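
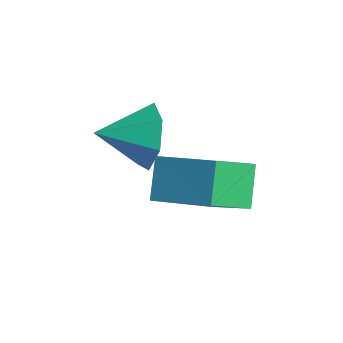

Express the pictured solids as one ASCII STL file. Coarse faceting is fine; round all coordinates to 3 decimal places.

solid 
facet normal 0.077 0.961 -0.265
outer loop
vertex -1.285 -2.646 -1.963
vertex -1.685 -2.818 -2.704
vertex -2.028 -2.583 -1.951
endloop
endfacet
facet normal -0.011 -0.313 0.950
outer loop
vertex -1.285 -2.646 -1.963
vertex -2.028 -2.583 -1.951
vertex -1.775 -3.942 -2.396
endloop
endfacet
facet normal 0.076 0.961 -0.265
outer loop
vertex -2.028 -2.583 -1.951
vertex -1.685 -2.818 -2.704
vertex -2.514 -2.698 -2.506
endloop
endfacet
facet normal -0.671 -0.341 0.658
outer loop
vertex -2.028 -2.583 -1.951
vertex -2.514 -2.698 -2.506
vertex -1.775 -3.942 -2.396
endloop
endfacet
facet normal 0.076 0.962 -0.263
outer loop
vertex -2.514 -2.698 -2.506
vertex -1.685 -2.818 -2.704
vertex -2.375 -2.902 -3.211
endloop
endfacet
facet normal -0.859 -0.512 -0.021
outer loop
vertex -2.514 -2.698 -2.506
vertex -2.375 -2.902 -3.211
vertex -1.775 -3.942 -2.396
endloop
endfacet
facet normal 0.077 0.962 -0.264
outer loop
vertex -2.375 -2.902 -3.211
vertex -1.685 -2.818 -2.704
vertex -1.718 -3.043 -3.534
endloop
endfacet
facet normal -0.431 -0.697 -0.573
outer loop
vertex -2.375 -2.902 -3.211
vertex -1.718 -3.043 -3.534
vertex -1.775 -3.942 -2.396
endloop
endfacet
facet normal 0.076 0.962 -0.264
outer loop
vertex -1.718 -3.043 -3.534
vertex -1.685 -2.818 -2.704
vertex -1.036 -3.014 -3.232
endloop
endfacet
facet normal 0.291 -0.758 -0.584
outer loop
vertex -1.718 -3.043 -3.534
vertex -1.036 -3.014 -3.232
vertex -1.775 -3.942 -2.396
endloop
endfacet
facet normal 0.075 0.961 -0.264
outer loop
vertex -1.036 -3.014 -3.232
vertex -1.685 -2.818 -2.704
vertex -0.843 -2.837 -2.533
endloop
endfacet
facet normal 0.761 -0.647 -0.046
outer loop
vertex -1.036 -3.014 -3.232
vertex -0.843 -2.837 -2.533
vertex -1.775 -3.942 -2.396
endloop
endfacet
facet normal 0.075 0.962 -0.264
outer loop
vertex -0.843 -2.837 -2.533
vertex -1.685 -2.818 -2.704
vertex -1.285 -2.646 -1.963
endloop
endfacet
facet normal 0.627 -0.450 0.637
outer loop
vertex -0.843 -2.837 -2.533
vertex -1.285 -2.646 -1.963
vertex -1.775 -3.942 -2.396
endloop
endfacet
facet normal -0.540 0.277 0.794
outer loop
vertex -0.973 -2.893 -2.779
vertex 0.268 -2.045 -2.231
vertex -1.371 -1.916 -3.391
endloop
endfacet
facet normal -0.776 -0.530 -0.342
outer loop
vertex -0.788 -2.215 -4.249
vertex -0.973 -2.893 -2.779
vertex -1.371 -1.916 -3.391
endloop
endfacet
facet normal -0.541 0.277 0.795
outer loop
vertex -1.371 -1.916 -3.391
vertex 0.268 -2.045 -2.231
vertex -0.131 -1.067 -2.843
endloop
endfacet
facet normal -0.327 0.801 -0.501
outer loop
vertex -0.131 -1.067 -2.843
vertex -0.788 -2.215 -4.249
vertex -1.371 -1.916 -3.391
endloop
endfacet
facet normal 0.326 -0.801 0.501
outer loop
vertex -0.973 -2.893 -2.779
vertex 0.851 -2.344 -3.089
vertex 0.268 -2.045 -2.231
endloop
endfacet
facet normal -0.775 -0.531 -0.342
outer loop
vertex -0.389 -3.193 -3.637
vertex -0.973 -2.893 -2.779
vertex -0.788 -2.215 -4.249
endloop
endfacet
facet normal 0.326 -0.801 0.502
outer loop
vertex -0.389 -3.193 -3.637
vertex 0.851 -2.344 -3.089
vertex -0.973 -2.893 -2.779
endloop
endfacet
facet normal 0.776 0.531 0.342
outer loop
vertex 0.268 -2.045 -2.231
vertex 0.851 -2.344 -3.089
vertex -0.131 -1.067 -2.843
endloop
endfacet
facet normal -0.326 0.801 -0.502
outer loop
vertex 0.453 -1.367 -3.701
vertex -0.788 -2.215 -4.249
vertex -0.131 -1.067 -2.843
endloop
endfacet
facet normal 0.776 0.530 0.342
outer loop
vertex -0.131 -1.067 -2.843
vertex 0.851 -2.344 -3.089
vertex 0.453 -1.367 -3.701
endloop
endfacet
facet normal 0.540 -0.277 -0.795
outer loop
vertex 0.453 -1.367 -3.701
vertex -0.389 -3.193 -3.637
vertex -0.788 -2.215 -4.249
endloop
endfacet
facet normal 0.541 -0.277 -0.794
outer loop
vertex 0.851 -2.344 -3.089
vertex -0.389 -3.193 -3.637
vertex 0.453 -1.367 -3.701
endloop
endfacet

endsolid


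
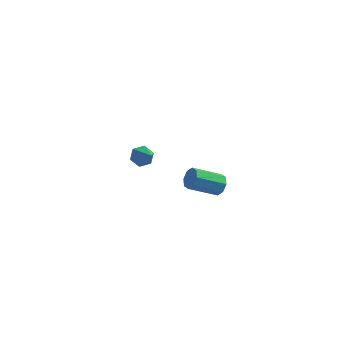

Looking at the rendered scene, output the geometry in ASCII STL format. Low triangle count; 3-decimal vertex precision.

solid 
facet normal 0.835 0.215 -0.506
outer loop
vertex 3.163 -1.726 -0.159
vertex 2.886 -1.445 -0.497
vertex 3.131 -1.345 -0.05
endloop
endfacet
facet normal 0.544 -0.188 0.818
outer loop
vertex 3.163 -1.726 -0.159
vertex 3.131 -1.345 -0.05
vertex 1.952 -2.037 0.575
endloop
endfacet
facet normal 0.544 -0.190 0.817
outer loop
vertex 1.952 -2.037 0.575
vertex 3.131 -1.345 -0.05
vertex 1.92 -1.655 0.685
endloop
endfacet
facet normal -0.835 -0.216 0.507
outer loop
vertex 1.952 -2.037 0.575
vertex 1.92 -1.655 0.685
vertex 1.674 -1.755 0.237
endloop
endfacet
facet normal 0.836 0.213 -0.506
outer loop
vertex 3.131 -1.345 -0.05
vertex 2.886 -1.445 -0.497
vertex 2.956 -1.022 -0.203
endloop
endfacet
facet normal 0.329 0.544 0.772
outer loop
vertex 3.131 -1.345 -0.05
vertex 2.956 -1.022 -0.203
vertex 1.92 -1.655 0.685
endloop
endfacet
facet normal 0.329 0.544 0.772
outer loop
vertex 1.92 -1.655 0.685
vertex 2.956 -1.022 -0.203
vertex 1.745 -1.332 0.532
endloop
endfacet
facet normal -0.836 -0.213 0.506
outer loop
vertex 1.92 -1.655 0.685
vertex 1.745 -1.332 0.532
vertex 1.674 -1.755 0.237
endloop
endfacet
facet normal 0.834 0.215 -0.508
outer loop
vertex 2.956 -1.022 -0.203
vertex 2.886 -1.445 -0.497
vertex 2.739 -0.947 -0.528
endloop
endfacet
facet normal -0.079 0.958 0.274
outer loop
vertex 2.956 -1.022 -0.203
vertex 2.739 -0.947 -0.528
vertex 1.745 -1.332 0.532
endloop
endfacet
facet normal -0.080 0.959 0.274
outer loop
vertex 1.745 -1.332 0.532
vertex 2.739 -0.947 -0.528
vertex 1.528 -1.257 0.206
endloop
endfacet
facet normal -0.835 -0.213 0.507
outer loop
vertex 1.745 -1.332 0.532
vertex 1.528 -1.257 0.206
vertex 1.674 -1.755 0.237
endloop
endfacet
facet normal 0.835 0.215 -0.507
outer loop
vertex 2.739 -0.947 -0.528
vertex 2.886 -1.445 -0.497
vertex 2.608 -1.163 -0.835
endloop
endfacet
facet normal -0.440 0.812 -0.383
outer loop
vertex 2.739 -0.947 -0.528
vertex 2.608 -1.163 -0.835
vertex 1.528 -1.257 0.206
endloop
endfacet
facet normal -0.441 0.811 -0.385
outer loop
vertex 1.528 -1.257 0.206
vertex 2.608 -1.163 -0.835
vertex 1.397 -1.474 -0.101
endloop
endfacet
facet normal -0.835 -0.213 0.507
outer loop
vertex 1.528 -1.257 0.206
vertex 1.397 -1.474 -0.101
vertex 1.674 -1.755 0.237
endloop
endfacet
facet normal 0.835 0.216 -0.507
outer loop
vertex 2.608 -1.163 -0.835
vertex 2.886 -1.445 -0.497
vertex 2.64 -1.545 -0.945
endloop
endfacet
facet normal -0.544 0.190 -0.817
outer loop
vertex 2.608 -1.163 -0.835
vertex 2.64 -1.545 -0.945
vertex 1.397 -1.474 -0.101
endloop
endfacet
facet normal -0.544 0.188 -0.817
outer loop
vertex 1.397 -1.474 -0.101
vertex 2.64 -1.545 -0.945
vertex 1.429 -1.855 -0.21
endloop
endfacet
facet normal -0.835 -0.215 0.506
outer loop
vertex 1.397 -1.474 -0.101
vertex 1.429 -1.855 -0.21
vertex 1.674 -1.755 0.237
endloop
endfacet
facet normal 0.836 0.213 -0.506
outer loop
vertex 2.64 -1.545 -0.945
vertex 2.886 -1.445 -0.497
vertex 2.815 -1.868 -0.792
endloop
endfacet
facet normal -0.329 -0.544 -0.772
outer loop
vertex 2.64 -1.545 -0.945
vertex 2.815 -1.868 -0.792
vertex 1.429 -1.855 -0.21
endloop
endfacet
facet normal -0.329 -0.544 -0.772
outer loop
vertex 1.429 -1.855 -0.21
vertex 2.815 -1.868 -0.792
vertex 1.604 -2.178 -0.057
endloop
endfacet
facet normal -0.836 -0.213 0.506
outer loop
vertex 1.429 -1.855 -0.21
vertex 1.604 -2.178 -0.057
vertex 1.674 -1.755 0.237
endloop
endfacet
facet normal 0.835 0.213 -0.507
outer loop
vertex 2.815 -1.868 -0.792
vertex 2.886 -1.445 -0.497
vertex 3.032 -1.943 -0.466
endloop
endfacet
facet normal 0.079 -0.959 -0.273
outer loop
vertex 2.815 -1.868 -0.792
vertex 3.032 -1.943 -0.466
vertex 1.604 -2.178 -0.057
endloop
endfacet
facet normal 0.079 -0.958 -0.274
outer loop
vertex 1.604 -2.178 -0.057
vertex 3.032 -1.943 -0.466
vertex 1.821 -2.253 0.268
endloop
endfacet
facet normal -0.834 -0.215 0.508
outer loop
vertex 1.604 -2.178 -0.057
vertex 1.821 -2.253 0.268
vertex 1.674 -1.755 0.237
endloop
endfacet
facet normal 0.835 0.213 -0.507
outer loop
vertex 3.032 -1.943 -0.466
vertex 2.886 -1.445 -0.497
vertex 3.163 -1.726 -0.159
endloop
endfacet
facet normal 0.441 -0.811 0.385
outer loop
vertex 3.032 -1.943 -0.466
vertex 3.163 -1.726 -0.159
vertex 1.821 -2.253 0.268
endloop
endfacet
facet normal 0.441 -0.812 0.383
outer loop
vertex 1.821 -2.253 0.268
vertex 3.163 -1.726 -0.159
vertex 1.952 -2.037 0.575
endloop
endfacet
facet normal -0.835 -0.215 0.507
outer loop
vertex 1.821 -2.253 0.268
vertex 1.952 -2.037 0.575
vertex 1.674 -1.755 0.237
endloop
endfacet
facet normal -0.253 0.674 -0.694
outer loop
vertex -0.145 4.78 -4.561
vertex -0.664 4.548 -4.597
vertex -0.566 4.968 -4.225
endloop
endfacet
facet normal 0.668 0.481 0.568
outer loop
vertex -0.145 4.78 -4.561
vertex -0.566 4.968 -4.225
vertex -0.156 3.192 -3.203
endloop
endfacet
facet normal -0.254 0.674 -0.694
outer loop
vertex -0.566 4.968 -4.225
vertex -0.664 4.548 -4.597
vertex -1.085 4.735 -4.261
endloop
endfacet
facet normal -0.256 0.437 0.862
outer loop
vertex -0.566 4.968 -4.225
vertex -1.085 4.735 -4.261
vertex -0.156 3.192 -3.203
endloop
endfacet
facet normal -0.253 0.675 -0.693
outer loop
vertex -1.085 4.735 -4.261
vertex -0.664 4.548 -4.597
vertex -1.184 4.315 -4.634
endloop
endfacet
facet normal -0.864 -0.205 0.460
outer loop
vertex -1.085 4.735 -4.261
vertex -1.184 4.315 -4.634
vertex -0.156 3.192 -3.203
endloop
endfacet
facet normal -0.253 0.674 -0.694
outer loop
vertex -1.184 4.315 -4.634
vertex -0.664 4.548 -4.597
vertex -0.763 4.127 -4.97
endloop
endfacet
facet normal -0.547 -0.803 -0.237
outer loop
vertex -1.184 4.315 -4.634
vertex -0.763 4.127 -4.97
vertex -0.156 3.192 -3.203
endloop
endfacet
facet normal -0.253 0.674 -0.694
outer loop
vertex -0.763 4.127 -4.97
vertex -0.664 4.548 -4.597
vertex -0.244 4.36 -4.933
endloop
endfacet
facet normal 0.378 -0.758 -0.531
outer loop
vertex -0.763 4.127 -4.97
vertex -0.244 4.36 -4.933
vertex -0.156 3.192 -3.203
endloop
endfacet
facet normal -0.253 0.674 -0.694
outer loop
vertex -0.244 4.36 -4.933
vertex -0.664 4.548 -4.597
vertex -0.145 4.78 -4.561
endloop
endfacet
facet normal 0.985 -0.117 -0.129
outer loop
vertex -0.244 4.36 -4.933
vertex -0.145 4.78 -4.561
vertex -0.156 3.192 -3.203
endloop
endfacet

endsolid


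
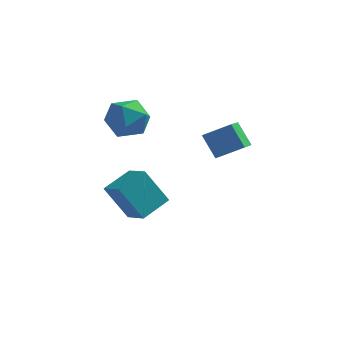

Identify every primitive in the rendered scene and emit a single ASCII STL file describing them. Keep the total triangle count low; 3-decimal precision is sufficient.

solid 
facet normal -0.850 -0.150 -0.506
outer loop
vertex -0.084 2.624 2.495
vertex -0.018 3.593 2.096
vertex 0.55 2.195 1.557
endloop
endfacet
facet normal -0.063 -0.923 0.380
outer loop
vertex 1.638 2.387 2.204
vertex -0.084 2.624 2.495
vertex 0.55 2.195 1.557
endloop
endfacet
facet normal -0.850 -0.150 -0.506
outer loop
vertex 0.55 2.195 1.557
vertex -0.018 3.593 2.096
vertex 0.616 3.164 1.158
endloop
endfacet
facet normal 0.523 -0.355 -0.775
outer loop
vertex 0.616 3.164 1.158
vertex 1.638 2.387 2.204
vertex 0.55 2.195 1.557
endloop
endfacet
facet normal -0.523 0.355 0.775
outer loop
vertex -0.084 2.624 2.495
vertex 1.07 3.785 2.743
vertex -0.018 3.593 2.096
endloop
endfacet
facet normal -0.063 -0.923 0.380
outer loop
vertex 1.004 2.816 3.142
vertex -0.084 2.624 2.495
vertex 1.638 2.387 2.204
endloop
endfacet
facet normal -0.523 0.355 0.775
outer loop
vertex 1.004 2.816 3.142
vertex 1.07 3.785 2.743
vertex -0.084 2.624 2.495
endloop
endfacet
facet normal 0.063 0.923 -0.380
outer loop
vertex -0.018 3.593 2.096
vertex 1.07 3.785 2.743
vertex 0.616 3.164 1.158
endloop
endfacet
facet normal 0.523 -0.355 -0.775
outer loop
vertex 1.704 3.356 1.805
vertex 1.638 2.387 2.204
vertex 0.616 3.164 1.158
endloop
endfacet
facet normal 0.063 0.923 -0.380
outer loop
vertex 0.616 3.164 1.158
vertex 1.07 3.785 2.743
vertex 1.704 3.356 1.805
endloop
endfacet
facet normal 0.850 0.150 0.506
outer loop
vertex 1.704 3.356 1.805
vertex 1.004 2.816 3.142
vertex 1.638 2.387 2.204
endloop
endfacet
facet normal 0.850 0.150 0.506
outer loop
vertex 1.07 3.785 2.743
vertex 1.004 2.816 3.142
vertex 1.704 3.356 1.805
endloop
endfacet
facet normal -0.756 0.654 0.024
outer loop
vertex -3.536 4.577 2.423
vertex -4.172 3.857 2.021
vertex -4.067 3.94 3.053
endloop
endfacet
facet normal -0.289 0.784 0.549
outer loop
vertex -3.536 4.577 2.423
vertex -4.067 3.94 3.053
vertex -3.071 4.164 3.258
endloop
endfacet
facet normal 0.349 0.903 0.252
outer loop
vertex -3.536 4.577 2.423
vertex -3.071 4.164 3.258
vertex -2.561 4.22 2.353
endloop
endfacet
facet normal 0.277 0.846 -0.456
outer loop
vertex -3.536 4.577 2.423
vertex -2.561 4.22 2.353
vertex -3.241 4.03 1.588
endloop
endfacet
facet normal -0.406 0.692 -0.597
outer loop
vertex -3.536 4.577 2.423
vertex -3.241 4.03 1.588
vertex -4.172 3.857 2.021
endloop
endfacet
facet normal -0.240 0.197 0.951
outer loop
vertex -3.071 4.164 3.258
vertex -4.067 3.94 3.053
vertex -3.419 3.19 3.372
endloop
endfacet
facet normal -0.995 -0.015 0.102
outer loop
vertex -4.067 3.94 3.053
vertex -4.172 3.857 2.021
vertex -4.099 3.0 2.607
endloop
endfacet
facet normal -0.428 0.047 -0.902
outer loop
vertex -4.172 3.857 2.021
vertex -3.241 4.03 1.588
vertex -3.589 3.056 1.702
endloop
endfacet
facet normal 0.676 0.297 -0.675
outer loop
vertex -3.241 4.03 1.588
vertex -2.561 4.22 2.353
vertex -2.593 3.28 1.907
endloop
endfacet
facet normal 0.792 0.389 0.470
outer loop
vertex -2.561 4.22 2.353
vertex -3.071 4.164 3.258
vertex -2.488 3.363 2.939
endloop
endfacet
facet normal -0.277 -0.846 0.456
outer loop
vertex -3.124 2.643 2.537
vertex -3.419 3.19 3.372
vertex -4.099 3.0 2.607
endloop
endfacet
facet normal -0.349 -0.903 -0.252
outer loop
vertex -3.124 2.643 2.537
vertex -4.099 3.0 2.607
vertex -3.589 3.056 1.702
endloop
endfacet
facet normal 0.289 -0.784 -0.549
outer loop
vertex -3.124 2.643 2.537
vertex -3.589 3.056 1.702
vertex -2.593 3.28 1.907
endloop
endfacet
facet normal 0.756 -0.654 -0.024
outer loop
vertex -3.124 2.643 2.537
vertex -2.593 3.28 1.907
vertex -2.488 3.363 2.939
endloop
endfacet
facet normal 0.406 -0.692 0.597
outer loop
vertex -3.124 2.643 2.537
vertex -2.488 3.363 2.939
vertex -3.419 3.19 3.372
endloop
endfacet
facet normal -0.676 -0.297 0.675
outer loop
vertex -4.099 3.0 2.607
vertex -3.419 3.19 3.372
vertex -4.067 3.94 3.053
endloop
endfacet
facet normal -0.792 -0.389 -0.470
outer loop
vertex -3.589 3.056 1.702
vertex -4.099 3.0 2.607
vertex -4.172 3.857 2.021
endloop
endfacet
facet normal 0.240 -0.197 -0.951
outer loop
vertex -2.593 3.28 1.907
vertex -3.589 3.056 1.702
vertex -3.241 4.03 1.588
endloop
endfacet
facet normal 0.995 0.015 -0.102
outer loop
vertex -2.488 3.363 2.939
vertex -2.593 3.28 1.907
vertex -2.561 4.22 2.353
endloop
endfacet
facet normal 0.428 -0.047 0.902
outer loop
vertex -3.419 3.19 3.372
vertex -2.488 3.363 2.939
vertex -3.071 4.164 3.258
endloop
endfacet
facet normal -0.543 -0.005 0.840
outer loop
vertex -2.712 3.9 -0.644
vertex -3.585 4.717 -1.203
vertex -3.468 2.753 -1.14
endloop
endfacet
facet normal 0.661 -0.619 0.423
outer loop
vertex -2.475 2.763 -2.677
vertex -2.712 3.9 -0.644
vertex -3.468 2.753 -1.14
endloop
endfacet
facet normal -0.543 -0.005 0.840
outer loop
vertex -3.468 2.753 -1.14
vertex -3.585 4.717 -1.203
vertex -4.341 3.57 -1.699
endloop
endfacet
facet normal -0.518 -0.785 -0.340
outer loop
vertex -4.341 3.57 -1.699
vertex -2.475 2.763 -2.677
vertex -3.468 2.753 -1.14
endloop
endfacet
facet normal 0.518 0.785 0.340
outer loop
vertex -2.712 3.9 -0.644
vertex -2.592 4.727 -2.74
vertex -3.585 4.717 -1.203
endloop
endfacet
facet normal 0.661 -0.619 0.423
outer loop
vertex -1.719 3.91 -2.181
vertex -2.712 3.9 -0.644
vertex -2.475 2.763 -2.677
endloop
endfacet
facet normal 0.518 0.785 0.340
outer loop
vertex -1.719 3.91 -2.181
vertex -2.592 4.727 -2.74
vertex -2.712 3.9 -0.644
endloop
endfacet
facet normal -0.661 0.619 -0.423
outer loop
vertex -3.585 4.717 -1.203
vertex -2.592 4.727 -2.74
vertex -4.341 3.57 -1.699
endloop
endfacet
facet normal -0.518 -0.785 -0.340
outer loop
vertex -3.348 3.58 -3.236
vertex -2.475 2.763 -2.677
vertex -4.341 3.57 -1.699
endloop
endfacet
facet normal -0.661 0.619 -0.423
outer loop
vertex -4.341 3.57 -1.699
vertex -2.592 4.727 -2.74
vertex -3.348 3.58 -3.236
endloop
endfacet
facet normal 0.543 0.005 -0.840
outer loop
vertex -3.348 3.58 -3.236
vertex -1.719 3.91 -2.181
vertex -2.475 2.763 -2.677
endloop
endfacet
facet normal 0.543 0.005 -0.840
outer loop
vertex -2.592 4.727 -2.74
vertex -1.719 3.91 -2.181
vertex -3.348 3.58 -3.236
endloop
endfacet

endsolid


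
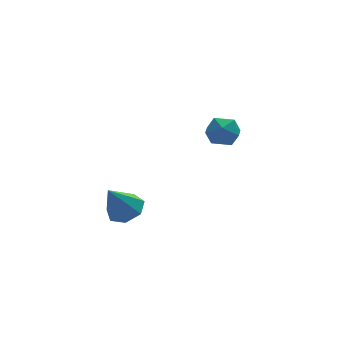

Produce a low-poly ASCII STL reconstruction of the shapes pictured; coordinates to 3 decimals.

solid 
facet normal 0.470 0.186 -0.863
outer loop
vertex -2.369 -2.999 -4.17
vertex -2.954 -3.64 -4.627
vertex -3.087 -2.678 -4.492
endloop
endfacet
facet normal 0.038 0.749 0.662
outer loop
vertex -2.369 -2.999 -4.17
vertex -3.087 -2.678 -4.492
vertex -3.866 -4.0 -2.953
endloop
endfacet
facet normal 0.470 0.186 -0.863
outer loop
vertex -3.087 -2.678 -4.492
vertex -2.954 -3.64 -4.627
vertex -3.705 -3.081 -4.916
endloop
endfacet
facet normal -0.651 0.707 0.277
outer loop
vertex -3.087 -2.678 -4.492
vertex -3.705 -3.081 -4.916
vertex -3.866 -4.0 -2.953
endloop
endfacet
facet normal 0.470 0.186 -0.863
outer loop
vertex -3.705 -3.081 -4.916
vertex -2.954 -3.64 -4.627
vertex -3.757 -3.905 -5.122
endloop
endfacet
facet normal -0.996 0.075 -0.047
outer loop
vertex -3.705 -3.081 -4.916
vertex -3.757 -3.905 -5.122
vertex -3.866 -4.0 -2.953
endloop
endfacet
facet normal 0.470 0.186 -0.863
outer loop
vertex -3.757 -3.905 -5.122
vertex -2.954 -3.64 -4.627
vertex -3.204 -4.529 -4.955
endloop
endfacet
facet normal -0.738 -0.672 -0.066
outer loop
vertex -3.757 -3.905 -5.122
vertex -3.204 -4.529 -4.955
vertex -3.866 -4.0 -2.953
endloop
endfacet
facet normal 0.470 0.186 -0.863
outer loop
vertex -3.204 -4.529 -4.955
vertex -2.954 -3.64 -4.627
vertex -2.462 -4.483 -4.541
endloop
endfacet
facet normal -0.070 -0.970 0.233
outer loop
vertex -3.204 -4.529 -4.955
vertex -2.462 -4.483 -4.541
vertex -3.866 -4.0 -2.953
endloop
endfacet
facet normal 0.471 0.187 -0.862
outer loop
vertex -2.462 -4.483 -4.541
vertex -2.954 -3.64 -4.627
vertex -2.091 -3.803 -4.191
endloop
endfacet
facet normal 0.503 -0.596 0.626
outer loop
vertex -2.462 -4.483 -4.541
vertex -2.091 -3.803 -4.191
vertex -3.866 -4.0 -2.953
endloop
endfacet
facet normal 0.471 0.185 -0.863
outer loop
vertex -2.091 -3.803 -4.191
vertex -2.954 -3.64 -4.627
vertex -2.369 -2.999 -4.17
endloop
endfacet
facet normal 0.551 0.169 0.817
outer loop
vertex -2.091 -3.803 -4.191
vertex -2.369 -2.999 -4.17
vertex -3.866 -4.0 -2.953
endloop
endfacet
facet normal 0.039 0.982 -0.187
outer loop
vertex 3.387 1.169 -3.643
vertex 2.593 1.316 -3.038
vertex 3.528 1.351 -2.66
endloop
endfacet
facet normal 0.689 0.689 -0.226
outer loop
vertex 3.387 1.169 -3.643
vertex 3.528 1.351 -2.66
vertex 4.08 0.646 -3.126
endloop
endfacet
facet normal 0.670 0.175 -0.721
outer loop
vertex 3.387 1.169 -3.643
vertex 4.08 0.646 -3.126
vertex 3.486 0.175 -3.792
endloop
endfacet
facet normal 0.009 0.149 -0.989
outer loop
vertex 3.387 1.169 -3.643
vertex 3.486 0.175 -3.792
vertex 2.567 0.589 -3.738
endloop
endfacet
facet normal -0.382 0.648 -0.659
outer loop
vertex 3.387 1.169 -3.643
vertex 2.567 0.589 -3.738
vertex 2.593 1.316 -3.038
endloop
endfacet
facet normal 0.831 0.384 0.403
outer loop
vertex 4.08 0.646 -3.126
vertex 3.528 1.351 -2.66
vertex 3.713 0.471 -2.202
endloop
endfacet
facet normal -0.220 0.858 0.465
outer loop
vertex 3.528 1.351 -2.66
vertex 2.593 1.316 -3.038
vertex 2.794 0.885 -2.148
endloop
endfacet
facet normal -0.900 0.318 -0.297
outer loop
vertex 2.593 1.316 -3.038
vertex 2.567 0.589 -3.738
vertex 2.2 0.414 -2.814
endloop
endfacet
facet normal -0.269 -0.489 -0.830
outer loop
vertex 2.567 0.589 -3.738
vertex 3.486 0.175 -3.792
vertex 2.752 -0.291 -3.28
endloop
endfacet
facet normal 0.801 -0.448 -0.398
outer loop
vertex 3.486 0.175 -3.792
vertex 4.08 0.646 -3.126
vertex 3.687 -0.256 -2.902
endloop
endfacet
facet normal -0.009 -0.149 0.989
outer loop
vertex 2.893 -0.109 -2.297
vertex 3.713 0.471 -2.202
vertex 2.794 0.885 -2.148
endloop
endfacet
facet normal -0.670 -0.175 0.721
outer loop
vertex 2.893 -0.109 -2.297
vertex 2.794 0.885 -2.148
vertex 2.2 0.414 -2.814
endloop
endfacet
facet normal -0.689 -0.689 0.226
outer loop
vertex 2.893 -0.109 -2.297
vertex 2.2 0.414 -2.814
vertex 2.752 -0.291 -3.28
endloop
endfacet
facet normal -0.039 -0.982 0.187
outer loop
vertex 2.893 -0.109 -2.297
vertex 2.752 -0.291 -3.28
vertex 3.687 -0.256 -2.902
endloop
endfacet
facet normal 0.382 -0.648 0.659
outer loop
vertex 2.893 -0.109 -2.297
vertex 3.687 -0.256 -2.902
vertex 3.713 0.471 -2.202
endloop
endfacet
facet normal 0.269 0.489 0.830
outer loop
vertex 2.794 0.885 -2.148
vertex 3.713 0.471 -2.202
vertex 3.528 1.351 -2.66
endloop
endfacet
facet normal -0.801 0.448 0.398
outer loop
vertex 2.2 0.414 -2.814
vertex 2.794 0.885 -2.148
vertex 2.593 1.316 -3.038
endloop
endfacet
facet normal -0.831 -0.384 -0.403
outer loop
vertex 2.752 -0.291 -3.28
vertex 2.2 0.414 -2.814
vertex 2.567 0.589 -3.738
endloop
endfacet
facet normal 0.220 -0.858 -0.465
outer loop
vertex 3.687 -0.256 -2.902
vertex 2.752 -0.291 -3.28
vertex 3.486 0.175 -3.792
endloop
endfacet
facet normal 0.900 -0.318 0.297
outer loop
vertex 3.713 0.471 -2.202
vertex 3.687 -0.256 -2.902
vertex 4.08 0.646 -3.126
endloop
endfacet

endsolid


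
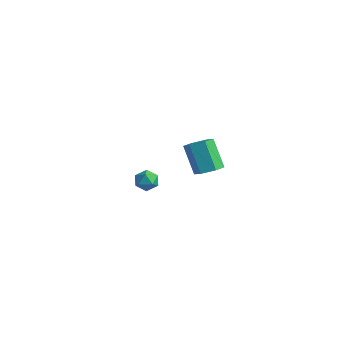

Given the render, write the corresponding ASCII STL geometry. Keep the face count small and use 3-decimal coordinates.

solid 
facet normal -0.714 0.654 0.251
outer loop
vertex -3.916 -0.442 -2.982
vertex -4.354 -0.909 -3.012
vertex -4.05 -0.789 -2.46
endloop
endfacet
facet normal -0.088 0.840 0.536
outer loop
vertex -3.916 -0.442 -2.982
vertex -4.05 -0.789 -2.46
vertex -3.442 -0.638 -2.597
endloop
endfacet
facet normal 0.380 0.925 0.004
outer loop
vertex -3.916 -0.442 -2.982
vertex -3.442 -0.638 -2.597
vertex -3.37 -0.665 -3.234
endloop
endfacet
facet normal 0.042 0.792 -0.610
outer loop
vertex -3.916 -0.442 -2.982
vertex -3.37 -0.665 -3.234
vertex -3.933 -0.833 -3.491
endloop
endfacet
facet normal -0.634 0.624 -0.458
outer loop
vertex -3.916 -0.442 -2.982
vertex -3.933 -0.833 -3.491
vertex -4.354 -0.909 -3.012
endloop
endfacet
facet normal 0.138 0.299 0.944
outer loop
vertex -3.442 -0.638 -2.597
vertex -4.05 -0.789 -2.46
vertex -3.587 -1.227 -2.389
endloop
endfacet
facet normal -0.876 -0.004 0.483
outer loop
vertex -4.05 -0.789 -2.46
vertex -4.354 -0.909 -3.012
vertex -4.15 -1.395 -2.646
endloop
endfacet
facet normal -0.746 -0.051 -0.664
outer loop
vertex -4.354 -0.909 -3.012
vertex -3.933 -0.833 -3.491
vertex -4.078 -1.422 -3.283
endloop
endfacet
facet normal 0.349 0.222 -0.910
outer loop
vertex -3.933 -0.833 -3.491
vertex -3.37 -0.665 -3.234
vertex -3.47 -1.271 -3.42
endloop
endfacet
facet normal 0.895 0.438 0.083
outer loop
vertex -3.37 -0.665 -3.234
vertex -3.442 -0.638 -2.597
vertex -3.166 -1.151 -2.868
endloop
endfacet
facet normal -0.042 -0.792 0.610
outer loop
vertex -3.604 -1.618 -2.898
vertex -3.587 -1.227 -2.389
vertex -4.15 -1.395 -2.646
endloop
endfacet
facet normal -0.380 -0.925 -0.004
outer loop
vertex -3.604 -1.618 -2.898
vertex -4.15 -1.395 -2.646
vertex -4.078 -1.422 -3.283
endloop
endfacet
facet normal 0.088 -0.840 -0.536
outer loop
vertex -3.604 -1.618 -2.898
vertex -4.078 -1.422 -3.283
vertex -3.47 -1.271 -3.42
endloop
endfacet
facet normal 0.714 -0.654 -0.251
outer loop
vertex -3.604 -1.618 -2.898
vertex -3.47 -1.271 -3.42
vertex -3.166 -1.151 -2.868
endloop
endfacet
facet normal 0.634 -0.624 0.458
outer loop
vertex -3.604 -1.618 -2.898
vertex -3.166 -1.151 -2.868
vertex -3.587 -1.227 -2.389
endloop
endfacet
facet normal -0.349 -0.222 0.910
outer loop
vertex -4.15 -1.395 -2.646
vertex -3.587 -1.227 -2.389
vertex -4.05 -0.789 -2.46
endloop
endfacet
facet normal -0.895 -0.438 -0.083
outer loop
vertex -4.078 -1.422 -3.283
vertex -4.15 -1.395 -2.646
vertex -4.354 -0.909 -3.012
endloop
endfacet
facet normal -0.138 -0.299 -0.944
outer loop
vertex -3.47 -1.271 -3.42
vertex -4.078 -1.422 -3.283
vertex -3.933 -0.833 -3.491
endloop
endfacet
facet normal 0.876 0.004 -0.483
outer loop
vertex -3.166 -1.151 -2.868
vertex -3.47 -1.271 -3.42
vertex -3.37 -0.665 -3.234
endloop
endfacet
facet normal 0.746 0.051 0.664
outer loop
vertex -3.587 -1.227 -2.389
vertex -3.166 -1.151 -2.868
vertex -3.442 -0.638 -2.597
endloop
endfacet
facet normal 0.504 -0.032 -0.863
outer loop
vertex 2.774 -1.996 1.325
vertex 2.403 -2.504 1.127
vertex 2.214 -1.886 0.994
endloop
endfacet
facet normal 0.160 0.985 0.057
outer loop
vertex 2.774 -1.996 1.325
vertex 2.214 -1.886 0.994
vertex 1.989 -1.947 2.672
endloop
endfacet
facet normal 0.159 0.986 0.057
outer loop
vertex 1.989 -1.947 2.672
vertex 2.214 -1.886 0.994
vertex 1.428 -1.837 2.341
endloop
endfacet
facet normal -0.503 0.030 0.863
outer loop
vertex 1.989 -1.947 2.672
vertex 1.428 -1.837 2.341
vertex 1.617 -2.456 2.473
endloop
endfacet
facet normal 0.503 -0.032 -0.864
outer loop
vertex 2.214 -1.886 0.994
vertex 2.403 -2.504 1.127
vertex 1.842 -2.394 0.796
endloop
endfacet
facet normal -0.655 0.638 -0.405
outer loop
vertex 2.214 -1.886 0.994
vertex 1.842 -2.394 0.796
vertex 1.428 -1.837 2.341
endloop
endfacet
facet normal -0.657 0.636 -0.405
outer loop
vertex 1.428 -1.837 2.341
vertex 1.842 -2.394 0.796
vertex 1.057 -2.346 2.143
endloop
endfacet
facet normal -0.503 0.031 0.864
outer loop
vertex 1.428 -1.837 2.341
vertex 1.057 -2.346 2.143
vertex 1.617 -2.456 2.473
endloop
endfacet
facet normal 0.503 -0.030 -0.863
outer loop
vertex 1.842 -2.394 0.796
vertex 2.403 -2.504 1.127
vertex 2.031 -3.013 0.928
endloop
endfacet
facet normal -0.815 -0.348 -0.463
outer loop
vertex 1.842 -2.394 0.796
vertex 2.031 -3.013 0.928
vertex 1.057 -2.346 2.143
endloop
endfacet
facet normal -0.815 -0.348 -0.463
outer loop
vertex 1.057 -2.346 2.143
vertex 2.031 -3.013 0.928
vertex 1.246 -2.964 2.275
endloop
endfacet
facet normal -0.503 0.031 0.864
outer loop
vertex 1.057 -2.346 2.143
vertex 1.246 -2.964 2.275
vertex 1.617 -2.456 2.473
endloop
endfacet
facet normal 0.503 -0.030 -0.863
outer loop
vertex 2.031 -3.013 0.928
vertex 2.403 -2.504 1.127
vertex 2.592 -3.123 1.259
endloop
endfacet
facet normal -0.160 -0.986 -0.057
outer loop
vertex 2.031 -3.013 0.928
vertex 2.592 -3.123 1.259
vertex 1.246 -2.964 2.275
endloop
endfacet
facet normal -0.160 -0.986 -0.057
outer loop
vertex 1.246 -2.964 2.275
vertex 2.592 -3.123 1.259
vertex 1.806 -3.074 2.606
endloop
endfacet
facet normal -0.504 0.032 0.863
outer loop
vertex 1.246 -2.964 2.275
vertex 1.806 -3.074 2.606
vertex 1.617 -2.456 2.473
endloop
endfacet
facet normal 0.503 -0.031 -0.864
outer loop
vertex 2.592 -3.123 1.259
vertex 2.403 -2.504 1.127
vertex 2.963 -2.614 1.457
endloop
endfacet
facet normal 0.656 -0.636 0.406
outer loop
vertex 2.592 -3.123 1.259
vertex 2.963 -2.614 1.457
vertex 1.806 -3.074 2.606
endloop
endfacet
facet normal 0.655 -0.638 0.405
outer loop
vertex 1.806 -3.074 2.606
vertex 2.963 -2.614 1.457
vertex 2.178 -2.566 2.804
endloop
endfacet
facet normal -0.503 0.032 0.864
outer loop
vertex 1.806 -3.074 2.606
vertex 2.178 -2.566 2.804
vertex 1.617 -2.456 2.473
endloop
endfacet
facet normal 0.503 -0.031 -0.864
outer loop
vertex 2.963 -2.614 1.457
vertex 2.403 -2.504 1.127
vertex 2.774 -1.996 1.325
endloop
endfacet
facet normal 0.815 0.348 0.463
outer loop
vertex 2.963 -2.614 1.457
vertex 2.774 -1.996 1.325
vertex 2.178 -2.566 2.804
endloop
endfacet
facet normal 0.816 0.348 0.463
outer loop
vertex 2.178 -2.566 2.804
vertex 2.774 -1.996 1.325
vertex 1.989 -1.947 2.672
endloop
endfacet
facet normal -0.503 0.030 0.863
outer loop
vertex 2.178 -2.566 2.804
vertex 1.989 -1.947 2.672
vertex 1.617 -2.456 2.473
endloop
endfacet

endsolid


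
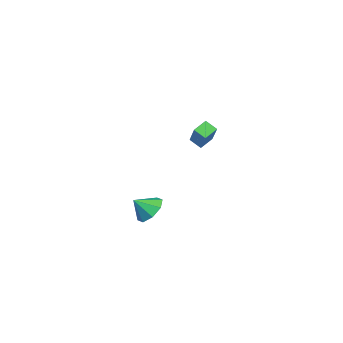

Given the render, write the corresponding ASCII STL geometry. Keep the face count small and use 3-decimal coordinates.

solid 
facet normal -0.550 0.699 0.457
outer loop
vertex -3.338 3.358 1.297
vertex -2.968 3.926 0.873
vertex -4.742 3.196 -0.147
endloop
endfacet
facet normal -0.463 -0.711 0.530
outer loop
vertex -4.252 2.574 -0.553
vertex -3.338 3.358 1.297
vertex -4.742 3.196 -0.147
endloop
endfacet
facet normal -0.550 0.700 0.456
outer loop
vertex -4.742 3.196 -0.147
vertex -2.968 3.926 0.873
vertex -4.371 3.764 -0.571
endloop
endfacet
facet normal -0.694 -0.080 -0.715
outer loop
vertex -4.371 3.764 -0.571
vertex -4.252 2.574 -0.553
vertex -4.742 3.196 -0.147
endloop
endfacet
facet normal 0.695 0.081 0.715
outer loop
vertex -3.338 3.358 1.297
vertex -2.478 3.304 0.467
vertex -2.968 3.926 0.873
endloop
endfacet
facet normal -0.463 -0.710 0.530
outer loop
vertex -2.849 2.736 0.891
vertex -3.338 3.358 1.297
vertex -4.252 2.574 -0.553
endloop
endfacet
facet normal 0.695 0.080 0.715
outer loop
vertex -2.849 2.736 0.891
vertex -2.478 3.304 0.467
vertex -3.338 3.358 1.297
endloop
endfacet
facet normal 0.463 0.711 -0.530
outer loop
vertex -2.968 3.926 0.873
vertex -2.478 3.304 0.467
vertex -4.371 3.764 -0.571
endloop
endfacet
facet normal -0.695 -0.080 -0.714
outer loop
vertex -3.882 3.142 -0.977
vertex -4.252 2.574 -0.553
vertex -4.371 3.764 -0.571
endloop
endfacet
facet normal 0.463 0.710 -0.530
outer loop
vertex -4.371 3.764 -0.571
vertex -2.478 3.304 0.467
vertex -3.882 3.142 -0.977
endloop
endfacet
facet normal 0.550 -0.699 -0.456
outer loop
vertex -3.882 3.142 -0.977
vertex -2.849 2.736 0.891
vertex -4.252 2.574 -0.553
endloop
endfacet
facet normal 0.550 -0.700 -0.456
outer loop
vertex -2.478 3.304 0.467
vertex -2.849 2.736 0.891
vertex -3.882 3.142 -0.977
endloop
endfacet
facet normal -0.079 0.729 -0.680
outer loop
vertex 3.408 0.845 -1.288
vertex 2.826 0.335 -1.767
vertex 2.745 0.948 -1.1
endloop
endfacet
facet normal 0.285 0.092 0.954
outer loop
vertex 3.408 0.845 -1.288
vertex 2.745 0.948 -1.1
vertex 2.914 -0.475 -1.013
endloop
endfacet
facet normal -0.079 0.729 -0.680
outer loop
vertex 2.745 0.948 -1.1
vertex 2.826 0.335 -1.767
vertex 2.13 0.692 -1.303
endloop
endfacet
facet normal -0.321 0.020 0.947
outer loop
vertex 2.745 0.948 -1.1
vertex 2.13 0.692 -1.303
vertex 2.914 -0.475 -1.013
endloop
endfacet
facet normal -0.079 0.729 -0.680
outer loop
vertex 2.13 0.692 -1.303
vertex 2.826 0.335 -1.767
vertex 1.923 0.227 -1.778
endloop
endfacet
facet normal -0.711 -0.322 0.625
outer loop
vertex 2.13 0.692 -1.303
vertex 1.923 0.227 -1.778
vertex 2.914 -0.475 -1.013
endloop
endfacet
facet normal -0.079 0.729 -0.679
outer loop
vertex 1.923 0.227 -1.778
vertex 2.826 0.335 -1.767
vertex 2.245 -0.175 -2.247
endloop
endfacet
facet normal -0.656 -0.733 0.178
outer loop
vertex 1.923 0.227 -1.778
vertex 2.245 -0.175 -2.247
vertex 2.914 -0.475 -1.013
endloop
endfacet
facet normal -0.078 0.729 -0.680
outer loop
vertex 2.245 -0.175 -2.247
vertex 2.826 0.335 -1.767
vertex 2.907 -0.279 -2.435
endloop
endfacet
facet normal -0.191 -0.973 -0.133
outer loop
vertex 2.245 -0.175 -2.247
vertex 2.907 -0.279 -2.435
vertex 2.914 -0.475 -1.013
endloop
endfacet
facet normal -0.079 0.729 -0.680
outer loop
vertex 2.907 -0.279 -2.435
vertex 2.826 0.335 -1.767
vertex 3.522 -0.023 -2.232
endloop
endfacet
facet normal 0.416 -0.900 -0.126
outer loop
vertex 2.907 -0.279 -2.435
vertex 3.522 -0.023 -2.232
vertex 2.914 -0.475 -1.013
endloop
endfacet
facet normal -0.079 0.729 -0.680
outer loop
vertex 3.522 -0.023 -2.232
vertex 2.826 0.335 -1.767
vertex 3.73 0.443 -1.756
endloop
endfacet
facet normal 0.806 -0.559 0.195
outer loop
vertex 3.522 -0.023 -2.232
vertex 3.73 0.443 -1.756
vertex 2.914 -0.475 -1.013
endloop
endfacet
facet normal -0.079 0.729 -0.680
outer loop
vertex 3.73 0.443 -1.756
vertex 2.826 0.335 -1.767
vertex 3.408 0.845 -1.288
endloop
endfacet
facet normal 0.751 -0.147 0.643
outer loop
vertex 3.73 0.443 -1.756
vertex 3.408 0.845 -1.288
vertex 2.914 -0.475 -1.013
endloop
endfacet

endsolid


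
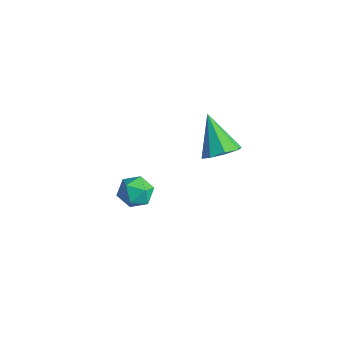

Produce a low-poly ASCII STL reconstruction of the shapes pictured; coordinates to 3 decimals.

solid 
facet normal -0.600 -0.638 0.483
outer loop
vertex 1.482 -3.216 -2.024
vertex 1.878 -3.855 -2.377
vertex 2.142 -3.553 -1.65
endloop
endfacet
facet normal -0.508 -0.040 0.860
outer loop
vertex 1.482 -3.216 -2.024
vertex 2.142 -3.553 -1.65
vertex 2.05 -2.727 -1.666
endloop
endfacet
facet normal -0.728 0.508 0.461
outer loop
vertex 1.482 -3.216 -2.024
vertex 2.05 -2.727 -1.666
vertex 1.728 -2.519 -2.403
endloop
endfacet
facet normal -0.955 0.248 -0.163
outer loop
vertex 1.482 -3.216 -2.024
vertex 1.728 -2.519 -2.403
vertex 1.622 -3.216 -2.843
endloop
endfacet
facet normal -0.875 -0.460 -0.150
outer loop
vertex 1.482 -3.216 -2.024
vertex 1.622 -3.216 -2.843
vertex 1.878 -3.855 -2.377
endloop
endfacet
facet normal 0.190 0.040 0.981
outer loop
vertex 2.05 -2.727 -1.666
vertex 2.142 -3.553 -1.65
vertex 2.798 -3.064 -1.797
endloop
endfacet
facet normal 0.044 -0.928 0.370
outer loop
vertex 2.142 -3.553 -1.65
vertex 1.878 -3.855 -2.377
vertex 2.692 -3.761 -2.237
endloop
endfacet
facet normal -0.403 -0.639 -0.655
outer loop
vertex 1.878 -3.855 -2.377
vertex 1.622 -3.216 -2.843
vertex 2.37 -3.553 -2.974
endloop
endfacet
facet normal -0.531 0.509 -0.678
outer loop
vertex 1.622 -3.216 -2.843
vertex 1.728 -2.519 -2.403
vertex 2.278 -2.727 -2.99
endloop
endfacet
facet normal -0.165 0.928 0.334
outer loop
vertex 1.728 -2.519 -2.403
vertex 2.05 -2.727 -1.666
vertex 2.542 -2.425 -2.263
endloop
endfacet
facet normal 0.955 -0.248 0.163
outer loop
vertex 2.938 -3.064 -2.616
vertex 2.798 -3.064 -1.797
vertex 2.692 -3.761 -2.237
endloop
endfacet
facet normal 0.728 -0.508 -0.461
outer loop
vertex 2.938 -3.064 -2.616
vertex 2.692 -3.761 -2.237
vertex 2.37 -3.553 -2.974
endloop
endfacet
facet normal 0.508 0.040 -0.860
outer loop
vertex 2.938 -3.064 -2.616
vertex 2.37 -3.553 -2.974
vertex 2.278 -2.727 -2.99
endloop
endfacet
facet normal 0.600 0.638 -0.483
outer loop
vertex 2.938 -3.064 -2.616
vertex 2.278 -2.727 -2.99
vertex 2.542 -2.425 -2.263
endloop
endfacet
facet normal 0.875 0.460 0.150
outer loop
vertex 2.938 -3.064 -2.616
vertex 2.542 -2.425 -2.263
vertex 2.798 -3.064 -1.797
endloop
endfacet
facet normal 0.531 -0.509 0.678
outer loop
vertex 2.692 -3.761 -2.237
vertex 2.798 -3.064 -1.797
vertex 2.142 -3.553 -1.65
endloop
endfacet
facet normal 0.165 -0.928 -0.334
outer loop
vertex 2.37 -3.553 -2.974
vertex 2.692 -3.761 -2.237
vertex 1.878 -3.855 -2.377
endloop
endfacet
facet normal -0.190 -0.040 -0.981
outer loop
vertex 2.278 -2.727 -2.99
vertex 2.37 -3.553 -2.974
vertex 1.622 -3.216 -2.843
endloop
endfacet
facet normal -0.044 0.928 -0.370
outer loop
vertex 2.542 -2.425 -2.263
vertex 2.278 -2.727 -2.99
vertex 1.728 -2.519 -2.403
endloop
endfacet
facet normal 0.403 0.639 0.655
outer loop
vertex 2.798 -3.064 -1.797
vertex 2.542 -2.425 -2.263
vertex 2.05 -2.727 -1.666
endloop
endfacet
facet normal 0.669 -0.163 -0.725
outer loop
vertex 1.8 2.048 -3.519
vertex 1.196 2.35 -4.144
vertex 1.85 2.742 -3.629
endloop
endfacet
facet normal 0.432 0.111 0.895
outer loop
vertex 1.8 2.048 -3.519
vertex 1.85 2.742 -3.629
vertex -0.196 2.69 -2.636
endloop
endfacet
facet normal 0.669 -0.163 -0.725
outer loop
vertex 1.85 2.742 -3.629
vertex 1.196 2.35 -4.144
vertex 1.516 3.206 -4.041
endloop
endfacet
facet normal 0.277 0.742 0.611
outer loop
vertex 1.85 2.742 -3.629
vertex 1.516 3.206 -4.041
vertex -0.196 2.69 -2.636
endloop
endfacet
facet normal 0.669 -0.163 -0.725
outer loop
vertex 1.516 3.206 -4.041
vertex 1.196 2.35 -4.144
vertex 0.995 3.168 -4.513
endloop
endfacet
facet normal -0.188 0.974 0.129
outer loop
vertex 1.516 3.206 -4.041
vertex 0.995 3.168 -4.513
vertex -0.196 2.69 -2.636
endloop
endfacet
facet normal 0.669 -0.163 -0.725
outer loop
vertex 0.995 3.168 -4.513
vertex 1.196 2.35 -4.144
vertex 0.592 2.651 -4.769
endloop
endfacet
facet normal -0.691 0.671 -0.268
outer loop
vertex 0.995 3.168 -4.513
vertex 0.592 2.651 -4.769
vertex -0.196 2.69 -2.636
endloop
endfacet
facet normal 0.669 -0.163 -0.725
outer loop
vertex 0.592 2.651 -4.769
vertex 1.196 2.35 -4.144
vertex 0.542 1.958 -4.659
endloop
endfacet
facet normal -0.938 0.013 -0.347
outer loop
vertex 0.592 2.651 -4.769
vertex 0.542 1.958 -4.659
vertex -0.196 2.69 -2.636
endloop
endfacet
facet normal 0.669 -0.164 -0.725
outer loop
vertex 0.542 1.958 -4.659
vertex 1.196 2.35 -4.144
vertex 0.875 1.494 -4.247
endloop
endfacet
facet normal -0.784 -0.618 -0.062
outer loop
vertex 0.542 1.958 -4.659
vertex 0.875 1.494 -4.247
vertex -0.196 2.69 -2.636
endloop
endfacet
facet normal 0.669 -0.163 -0.725
outer loop
vertex 0.875 1.494 -4.247
vertex 1.196 2.35 -4.144
vertex 1.396 1.531 -3.775
endloop
endfacet
facet normal -0.319 -0.850 0.419
outer loop
vertex 0.875 1.494 -4.247
vertex 1.396 1.531 -3.775
vertex -0.196 2.69 -2.636
endloop
endfacet
facet normal 0.669 -0.163 -0.725
outer loop
vertex 1.396 1.531 -3.775
vertex 1.196 2.35 -4.144
vertex 1.8 2.048 -3.519
endloop
endfacet
facet normal 0.185 -0.548 0.816
outer loop
vertex 1.396 1.531 -3.775
vertex 1.8 2.048 -3.519
vertex -0.196 2.69 -2.636
endloop
endfacet

endsolid


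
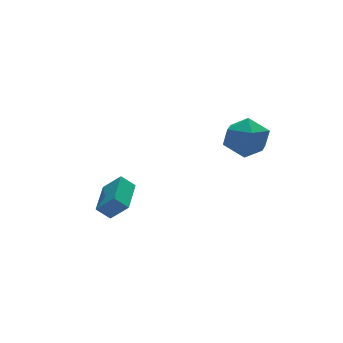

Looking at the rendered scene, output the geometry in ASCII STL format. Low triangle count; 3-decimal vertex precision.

solid 
facet normal -0.510 0.476 -0.716
outer loop
vertex -1.256 3.574 -3.448
vertex -0.281 5.005 -3.192
vertex -0.705 3.302 -4.021
endloop
endfacet
facet normal -0.557 -0.817 -0.148
outer loop
vertex -0.099 2.735 -3.168
vertex -1.256 3.574 -3.448
vertex -0.705 3.302 -4.021
endloop
endfacet
facet normal -0.509 0.476 -0.717
outer loop
vertex -0.705 3.302 -4.021
vertex -0.281 5.005 -3.192
vertex 0.269 4.732 -3.764
endloop
endfacet
facet normal 0.656 -0.324 -0.682
outer loop
vertex 0.269 4.732 -3.764
vertex -0.099 2.735 -3.168
vertex -0.705 3.302 -4.021
endloop
endfacet
facet normal -0.656 0.325 0.682
outer loop
vertex -1.256 3.574 -3.448
vertex 0.325 4.438 -2.339
vertex -0.281 5.005 -3.192
endloop
endfacet
facet normal -0.557 -0.817 -0.146
outer loop
vertex -0.649 3.008 -2.596
vertex -1.256 3.574 -3.448
vertex -0.099 2.735 -3.168
endloop
endfacet
facet normal -0.656 0.324 0.682
outer loop
vertex -0.649 3.008 -2.596
vertex 0.325 4.438 -2.339
vertex -1.256 3.574 -3.448
endloop
endfacet
facet normal 0.558 0.817 0.147
outer loop
vertex -0.281 5.005 -3.192
vertex 0.325 4.438 -2.339
vertex 0.269 4.732 -3.764
endloop
endfacet
facet normal 0.655 -0.324 -0.682
outer loop
vertex 0.876 4.166 -2.912
vertex -0.099 2.735 -3.168
vertex 0.269 4.732 -3.764
endloop
endfacet
facet normal 0.556 0.818 0.147
outer loop
vertex 0.269 4.732 -3.764
vertex 0.325 4.438 -2.339
vertex 0.876 4.166 -2.912
endloop
endfacet
facet normal 0.510 -0.476 0.717
outer loop
vertex 0.876 4.166 -2.912
vertex -0.649 3.008 -2.596
vertex -0.099 2.735 -3.168
endloop
endfacet
facet normal 0.510 -0.476 0.716
outer loop
vertex 0.325 4.438 -2.339
vertex -0.649 3.008 -2.596
vertex 0.876 4.166 -2.912
endloop
endfacet
facet normal -0.368 0.862 -0.349
outer loop
vertex 3.832 0.155 1.275
vertex 2.837 -0.149 1.574
vertex 3.465 0.399 2.264
endloop
endfacet
facet normal 0.302 0.946 -0.121
outer loop
vertex 3.832 0.155 1.275
vertex 3.465 0.399 2.264
vertex 4.485 0.057 2.134
endloop
endfacet
facet normal 0.718 0.496 -0.489
outer loop
vertex 3.832 0.155 1.275
vertex 4.485 0.057 2.134
vertex 4.486 -0.704 1.363
endloop
endfacet
facet normal 0.304 0.135 -0.943
outer loop
vertex 3.832 0.155 1.275
vertex 4.486 -0.704 1.363
vertex 3.468 -0.831 1.017
endloop
endfacet
facet normal -0.368 0.360 -0.857
outer loop
vertex 3.832 0.155 1.275
vertex 3.468 -0.831 1.017
vertex 2.837 -0.149 1.574
endloop
endfacet
facet normal 0.326 0.756 0.567
outer loop
vertex 4.485 0.057 2.134
vertex 3.465 0.399 2.264
vertex 3.892 -0.309 2.963
endloop
endfacet
facet normal -0.759 0.621 0.198
outer loop
vertex 3.465 0.399 2.264
vertex 2.837 -0.149 1.574
vertex 2.874 -0.436 2.617
endloop
endfacet
facet normal -0.757 -0.190 -0.625
outer loop
vertex 2.837 -0.149 1.574
vertex 3.468 -0.831 1.017
vertex 2.875 -1.197 1.846
endloop
endfacet
facet normal 0.329 -0.556 -0.764
outer loop
vertex 3.468 -0.831 1.017
vertex 4.486 -0.704 1.363
vertex 3.895 -1.539 1.716
endloop
endfacet
facet normal 0.999 0.029 -0.027
outer loop
vertex 4.486 -0.704 1.363
vertex 4.485 0.057 2.134
vertex 4.523 -0.991 2.406
endloop
endfacet
facet normal -0.304 -0.135 0.943
outer loop
vertex 3.528 -1.295 2.705
vertex 3.892 -0.309 2.963
vertex 2.874 -0.436 2.617
endloop
endfacet
facet normal -0.718 -0.496 0.489
outer loop
vertex 3.528 -1.295 2.705
vertex 2.874 -0.436 2.617
vertex 2.875 -1.197 1.846
endloop
endfacet
facet normal -0.302 -0.946 0.121
outer loop
vertex 3.528 -1.295 2.705
vertex 2.875 -1.197 1.846
vertex 3.895 -1.539 1.716
endloop
endfacet
facet normal 0.368 -0.862 0.349
outer loop
vertex 3.528 -1.295 2.705
vertex 3.895 -1.539 1.716
vertex 4.523 -0.991 2.406
endloop
endfacet
facet normal 0.368 -0.360 0.857
outer loop
vertex 3.528 -1.295 2.705
vertex 4.523 -0.991 2.406
vertex 3.892 -0.309 2.963
endloop
endfacet
facet normal -0.329 0.556 0.764
outer loop
vertex 2.874 -0.436 2.617
vertex 3.892 -0.309 2.963
vertex 3.465 0.399 2.264
endloop
endfacet
facet normal -0.999 -0.029 0.027
outer loop
vertex 2.875 -1.197 1.846
vertex 2.874 -0.436 2.617
vertex 2.837 -0.149 1.574
endloop
endfacet
facet normal -0.326 -0.756 -0.567
outer loop
vertex 3.895 -1.539 1.716
vertex 2.875 -1.197 1.846
vertex 3.468 -0.831 1.017
endloop
endfacet
facet normal 0.759 -0.621 -0.198
outer loop
vertex 4.523 -0.991 2.406
vertex 3.895 -1.539 1.716
vertex 4.486 -0.704 1.363
endloop
endfacet
facet normal 0.757 0.190 0.625
outer loop
vertex 3.892 -0.309 2.963
vertex 4.523 -0.991 2.406
vertex 4.485 0.057 2.134
endloop
endfacet

endsolid


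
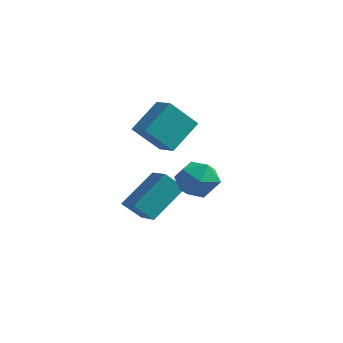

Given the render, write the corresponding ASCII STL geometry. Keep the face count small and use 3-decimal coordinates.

solid 
facet normal -0.766 0.541 -0.347
outer loop
vertex -0.621 4.585 -0.847
vertex 0.035 5.021 -1.614
vertex -1.108 3.08 -2.119
endloop
endfacet
facet normal -0.596 -0.397 0.698
outer loop
vertex 0.025 2.279 -1.606
vertex -0.621 4.585 -0.847
vertex -1.108 3.08 -2.119
endloop
endfacet
facet normal -0.766 0.541 -0.346
outer loop
vertex -1.108 3.08 -2.119
vertex 0.035 5.021 -1.614
vertex -0.453 3.516 -2.887
endloop
endfacet
facet normal -0.241 -0.742 -0.626
outer loop
vertex -0.453 3.516 -2.887
vertex 0.025 2.279 -1.606
vertex -1.108 3.08 -2.119
endloop
endfacet
facet normal 0.240 0.741 0.627
outer loop
vertex -0.621 4.585 -0.847
vertex 1.168 4.22 -1.101
vertex 0.035 5.021 -1.614
endloop
endfacet
facet normal -0.596 -0.397 0.698
outer loop
vertex 0.513 3.784 -0.333
vertex -0.621 4.585 -0.847
vertex 0.025 2.279 -1.606
endloop
endfacet
facet normal 0.240 0.742 0.626
outer loop
vertex 0.513 3.784 -0.333
vertex 1.168 4.22 -1.101
vertex -0.621 4.585 -0.847
endloop
endfacet
facet normal 0.596 0.397 -0.698
outer loop
vertex 0.035 5.021 -1.614
vertex 1.168 4.22 -1.101
vertex -0.453 3.516 -2.887
endloop
endfacet
facet normal -0.240 -0.742 -0.627
outer loop
vertex 0.681 2.715 -2.373
vertex 0.025 2.279 -1.606
vertex -0.453 3.516 -2.887
endloop
endfacet
facet normal 0.596 0.397 -0.698
outer loop
vertex -0.453 3.516 -2.887
vertex 1.168 4.22 -1.101
vertex 0.681 2.715 -2.373
endloop
endfacet
facet normal 0.766 -0.542 0.347
outer loop
vertex 0.681 2.715 -2.373
vertex 0.513 3.784 -0.333
vertex 0.025 2.279 -1.606
endloop
endfacet
facet normal 0.766 -0.541 0.347
outer loop
vertex 1.168 4.22 -1.101
vertex 0.513 3.784 -0.333
vertex 0.681 2.715 -2.373
endloop
endfacet
facet normal -0.865 0.418 -0.277
outer loop
vertex -0.151 4.191 3.303
vertex 0.618 4.991 2.109
vertex -0.444 2.876 2.234
endloop
endfacet
facet normal -0.472 -0.491 0.733
outer loop
vertex 0.482 2.429 2.531
vertex -0.151 4.191 3.303
vertex -0.444 2.876 2.234
endloop
endfacet
facet normal -0.865 0.418 -0.277
outer loop
vertex -0.444 2.876 2.234
vertex 0.618 4.991 2.109
vertex 0.325 3.676 1.04
endloop
endfacet
facet normal -0.170 -0.765 -0.622
outer loop
vertex 0.325 3.676 1.04
vertex 0.482 2.429 2.531
vertex -0.444 2.876 2.234
endloop
endfacet
facet normal 0.170 0.765 0.622
outer loop
vertex -0.151 4.191 3.303
vertex 1.544 4.544 2.406
vertex 0.618 4.991 2.109
endloop
endfacet
facet normal -0.472 -0.491 0.733
outer loop
vertex 0.775 3.744 3.6
vertex -0.151 4.191 3.303
vertex 0.482 2.429 2.531
endloop
endfacet
facet normal 0.170 0.765 0.622
outer loop
vertex 0.775 3.744 3.6
vertex 1.544 4.544 2.406
vertex -0.151 4.191 3.303
endloop
endfacet
facet normal 0.472 0.491 -0.733
outer loop
vertex 0.618 4.991 2.109
vertex 1.544 4.544 2.406
vertex 0.325 3.676 1.04
endloop
endfacet
facet normal -0.170 -0.765 -0.622
outer loop
vertex 1.251 3.229 1.337
vertex 0.482 2.429 2.531
vertex 0.325 3.676 1.04
endloop
endfacet
facet normal 0.472 0.491 -0.733
outer loop
vertex 0.325 3.676 1.04
vertex 1.544 4.544 2.406
vertex 1.251 3.229 1.337
endloop
endfacet
facet normal 0.865 -0.418 0.277
outer loop
vertex 1.251 3.229 1.337
vertex 0.775 3.744 3.6
vertex 0.482 2.429 2.531
endloop
endfacet
facet normal 0.865 -0.418 0.277
outer loop
vertex 1.544 4.544 2.406
vertex 0.775 3.744 3.6
vertex 1.251 3.229 1.337
endloop
endfacet
facet normal -0.014 0.950 -0.312
outer loop
vertex 2.926 3.388 -0.389
vertex 2.031 3.507 0.013
vertex 2.841 3.694 0.547
endloop
endfacet
facet normal 0.653 0.735 -0.181
outer loop
vertex 2.926 3.388 -0.389
vertex 2.841 3.694 0.547
vertex 3.527 3.025 0.306
endloop
endfacet
facet normal 0.787 0.168 -0.593
outer loop
vertex 2.926 3.388 -0.389
vertex 3.527 3.025 0.306
vertex 3.141 2.424 -0.377
endloop
endfacet
facet normal 0.202 0.033 -0.979
outer loop
vertex 2.926 3.388 -0.389
vertex 3.141 2.424 -0.377
vertex 2.216 2.722 -0.558
endloop
endfacet
facet normal -0.293 0.516 -0.805
outer loop
vertex 2.926 3.388 -0.389
vertex 2.216 2.722 -0.558
vertex 2.031 3.507 0.013
endloop
endfacet
facet normal 0.688 0.526 0.500
outer loop
vertex 3.527 3.025 0.306
vertex 2.841 3.694 0.547
vertex 3.004 2.918 1.138
endloop
endfacet
facet normal -0.392 0.873 0.289
outer loop
vertex 2.841 3.694 0.547
vertex 2.031 3.507 0.013
vertex 2.079 3.216 0.957
endloop
endfacet
facet normal -0.844 0.171 -0.508
outer loop
vertex 2.031 3.507 0.013
vertex 2.216 2.722 -0.558
vertex 1.693 2.615 0.274
endloop
endfacet
facet normal -0.042 -0.611 -0.791
outer loop
vertex 2.216 2.722 -0.558
vertex 3.141 2.424 -0.377
vertex 2.379 1.946 0.033
endloop
endfacet
facet normal 0.905 -0.392 -0.167
outer loop
vertex 3.141 2.424 -0.377
vertex 3.527 3.025 0.306
vertex 3.189 2.133 0.567
endloop
endfacet
facet normal -0.202 -0.033 0.979
outer loop
vertex 2.294 2.252 0.969
vertex 3.004 2.918 1.138
vertex 2.079 3.216 0.957
endloop
endfacet
facet normal -0.787 -0.168 0.593
outer loop
vertex 2.294 2.252 0.969
vertex 2.079 3.216 0.957
vertex 1.693 2.615 0.274
endloop
endfacet
facet normal -0.653 -0.735 0.181
outer loop
vertex 2.294 2.252 0.969
vertex 1.693 2.615 0.274
vertex 2.379 1.946 0.033
endloop
endfacet
facet normal 0.014 -0.950 0.312
outer loop
vertex 2.294 2.252 0.969
vertex 2.379 1.946 0.033
vertex 3.189 2.133 0.567
endloop
endfacet
facet normal 0.293 -0.516 0.805
outer loop
vertex 2.294 2.252 0.969
vertex 3.189 2.133 0.567
vertex 3.004 2.918 1.138
endloop
endfacet
facet normal 0.042 0.611 0.791
outer loop
vertex 2.079 3.216 0.957
vertex 3.004 2.918 1.138
vertex 2.841 3.694 0.547
endloop
endfacet
facet normal -0.905 0.392 0.167
outer loop
vertex 1.693 2.615 0.274
vertex 2.079 3.216 0.957
vertex 2.031 3.507 0.013
endloop
endfacet
facet normal -0.688 -0.526 -0.500
outer loop
vertex 2.379 1.946 0.033
vertex 1.693 2.615 0.274
vertex 2.216 2.722 -0.558
endloop
endfacet
facet normal 0.392 -0.873 -0.289
outer loop
vertex 3.189 2.133 0.567
vertex 2.379 1.946 0.033
vertex 3.141 2.424 -0.377
endloop
endfacet
facet normal 0.844 -0.171 0.508
outer loop
vertex 3.004 2.918 1.138
vertex 3.189 2.133 0.567
vertex 3.527 3.025 0.306
endloop
endfacet

endsolid


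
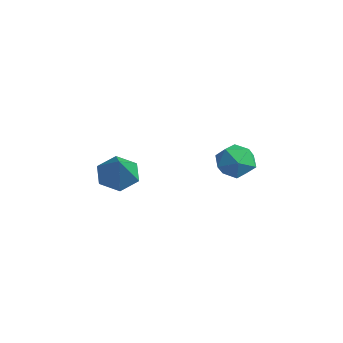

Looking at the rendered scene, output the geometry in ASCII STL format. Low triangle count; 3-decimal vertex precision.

solid 
facet normal -0.972 0.170 0.162
outer loop
vertex 0.113 4.27 3.654
vertex 0.057 3.607 4.014
vertex 0.231 4.234 4.401
endloop
endfacet
facet normal -0.608 0.782 0.134
outer loop
vertex 0.113 4.27 3.654
vertex 0.231 4.234 4.401
vertex 0.682 4.659 3.966
endloop
endfacet
facet normal -0.284 0.817 -0.501
outer loop
vertex 0.113 4.27 3.654
vertex 0.682 4.659 3.966
vertex 0.787 4.294 3.311
endloop
endfacet
facet normal -0.448 0.226 -0.865
outer loop
vertex 0.113 4.27 3.654
vertex 0.787 4.294 3.311
vertex 0.401 3.644 3.341
endloop
endfacet
facet normal -0.873 -0.174 -0.456
outer loop
vertex 0.113 4.27 3.654
vertex 0.401 3.644 3.341
vertex 0.057 3.607 4.014
endloop
endfacet
facet normal -0.103 0.763 0.639
outer loop
vertex 0.682 4.659 3.966
vertex 0.231 4.234 4.401
vertex 0.979 4.236 4.519
endloop
endfacet
facet normal -0.692 -0.230 0.684
outer loop
vertex 0.231 4.234 4.401
vertex 0.057 3.607 4.014
vertex 0.593 3.586 4.549
endloop
endfacet
facet normal -0.532 -0.786 -0.315
outer loop
vertex 0.057 3.607 4.014
vertex 0.401 3.644 3.341
vertex 0.698 3.221 3.894
endloop
endfacet
facet normal 0.155 -0.137 -0.978
outer loop
vertex 0.401 3.644 3.341
vertex 0.787 4.294 3.311
vertex 1.149 3.646 3.459
endloop
endfacet
facet normal 0.421 0.819 -0.389
outer loop
vertex 0.787 4.294 3.311
vertex 0.682 4.659 3.966
vertex 1.323 4.273 3.846
endloop
endfacet
facet normal 0.448 -0.226 0.865
outer loop
vertex 1.267 3.61 4.206
vertex 0.979 4.236 4.519
vertex 0.593 3.586 4.549
endloop
endfacet
facet normal 0.284 -0.817 0.501
outer loop
vertex 1.267 3.61 4.206
vertex 0.593 3.586 4.549
vertex 0.698 3.221 3.894
endloop
endfacet
facet normal 0.608 -0.782 -0.134
outer loop
vertex 1.267 3.61 4.206
vertex 0.698 3.221 3.894
vertex 1.149 3.646 3.459
endloop
endfacet
facet normal 0.972 -0.170 -0.162
outer loop
vertex 1.267 3.61 4.206
vertex 1.149 3.646 3.459
vertex 1.323 4.273 3.846
endloop
endfacet
facet normal 0.873 0.174 0.456
outer loop
vertex 1.267 3.61 4.206
vertex 1.323 4.273 3.846
vertex 0.979 4.236 4.519
endloop
endfacet
facet normal -0.155 0.137 0.978
outer loop
vertex 0.593 3.586 4.549
vertex 0.979 4.236 4.519
vertex 0.231 4.234 4.401
endloop
endfacet
facet normal -0.421 -0.819 0.389
outer loop
vertex 0.698 3.221 3.894
vertex 0.593 3.586 4.549
vertex 0.057 3.607 4.014
endloop
endfacet
facet normal 0.103 -0.763 -0.639
outer loop
vertex 1.149 3.646 3.459
vertex 0.698 3.221 3.894
vertex 0.401 3.644 3.341
endloop
endfacet
facet normal 0.692 0.230 -0.684
outer loop
vertex 1.323 4.273 3.846
vertex 1.149 3.646 3.459
vertex 0.787 4.294 3.311
endloop
endfacet
facet normal 0.532 0.786 0.315
outer loop
vertex 0.979 4.236 4.519
vertex 1.323 4.273 3.846
vertex 0.682 4.659 3.966
endloop
endfacet
facet normal -0.592 0.358 -0.722
outer loop
vertex -2.988 2.701 1.688
vertex -3.558 2.244 1.929
vertex -3.484 2.953 2.22
endloop
endfacet
facet normal 0.663 0.689 0.292
outer loop
vertex -2.988 2.701 1.688
vertex -3.484 2.953 2.22
vertex -2.522 1.616 3.191
endloop
endfacet
facet normal -0.592 0.358 -0.722
outer loop
vertex -3.484 2.953 2.22
vertex -3.558 2.244 1.929
vertex -4.055 2.495 2.461
endloop
endfacet
facet normal -0.085 0.545 0.834
outer loop
vertex -3.484 2.953 2.22
vertex -4.055 2.495 2.461
vertex -2.522 1.616 3.191
endloop
endfacet
facet normal -0.591 0.359 -0.722
outer loop
vertex -4.055 2.495 2.461
vertex -3.558 2.244 1.929
vertex -4.129 1.786 2.169
endloop
endfacet
facet normal -0.537 -0.273 0.798
outer loop
vertex -4.055 2.495 2.461
vertex -4.129 1.786 2.169
vertex -2.522 1.616 3.191
endloop
endfacet
facet normal -0.591 0.359 -0.722
outer loop
vertex -4.129 1.786 2.169
vertex -3.558 2.244 1.929
vertex -3.632 1.535 1.637
endloop
endfacet
facet normal -0.241 -0.945 0.221
outer loop
vertex -4.129 1.786 2.169
vertex -3.632 1.535 1.637
vertex -2.522 1.616 3.191
endloop
endfacet
facet normal -0.593 0.359 -0.721
outer loop
vertex -3.632 1.535 1.637
vertex -3.558 2.244 1.929
vertex -3.062 1.993 1.396
endloop
endfacet
facet normal 0.507 -0.800 -0.321
outer loop
vertex -3.632 1.535 1.637
vertex -3.062 1.993 1.396
vertex -2.522 1.616 3.191
endloop
endfacet
facet normal -0.593 0.359 -0.721
outer loop
vertex -3.062 1.993 1.396
vertex -3.558 2.244 1.929
vertex -2.988 2.701 1.688
endloop
endfacet
facet normal 0.958 0.017 -0.285
outer loop
vertex -3.062 1.993 1.396
vertex -2.988 2.701 1.688
vertex -2.522 1.616 3.191
endloop
endfacet

endsolid


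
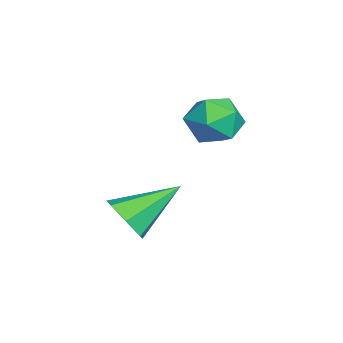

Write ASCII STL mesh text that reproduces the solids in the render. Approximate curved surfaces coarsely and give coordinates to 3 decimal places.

solid 
facet normal 0.356 -0.782 -0.511
outer loop
vertex 0.989 -2.139 -2.923
vertex 0.309 -2.607 -2.681
vertex 0.398 -2.111 -3.378
endloop
endfacet
facet normal 0.330 0.866 -0.376
outer loop
vertex 0.989 -2.139 -2.923
vertex 0.398 -2.111 -3.378
vertex -0.389 -1.073 -1.679
endloop
endfacet
facet normal 0.356 -0.782 -0.511
outer loop
vertex 0.398 -2.111 -3.378
vertex 0.309 -2.607 -2.681
vertex -0.26 -2.456 -3.308
endloop
endfacet
facet normal -0.419 0.676 -0.607
outer loop
vertex 0.398 -2.111 -3.378
vertex -0.26 -2.456 -3.308
vertex -0.389 -1.073 -1.679
endloop
endfacet
facet normal 0.355 -0.783 -0.511
outer loop
vertex -0.26 -2.456 -3.308
vertex 0.309 -2.607 -2.681
vertex -0.49 -2.914 -2.766
endloop
endfacet
facet normal -0.951 0.194 -0.240
outer loop
vertex -0.26 -2.456 -3.308
vertex -0.49 -2.914 -2.766
vertex -0.389 -1.073 -1.679
endloop
endfacet
facet normal 0.355 -0.783 -0.511
outer loop
vertex -0.49 -2.914 -2.766
vertex 0.309 -2.607 -2.681
vertex -0.118 -3.141 -2.16
endloop
endfacet
facet normal -0.866 -0.218 0.450
outer loop
vertex -0.49 -2.914 -2.766
vertex -0.118 -3.141 -2.16
vertex -0.389 -1.073 -1.679
endloop
endfacet
facet normal 0.355 -0.783 -0.511
outer loop
vertex -0.118 -3.141 -2.16
vertex 0.309 -2.607 -2.681
vertex 0.575 -2.966 -1.946
endloop
endfacet
facet normal -0.228 -0.249 0.941
outer loop
vertex -0.118 -3.141 -2.16
vertex 0.575 -2.966 -1.946
vertex -0.389 -1.073 -1.679
endloop
endfacet
facet normal 0.356 -0.783 -0.511
outer loop
vertex 0.575 -2.966 -1.946
vertex 0.309 -2.607 -2.681
vertex 1.068 -2.52 -2.286
endloop
endfacet
facet normal 0.484 0.125 0.866
outer loop
vertex 0.575 -2.966 -1.946
vertex 1.068 -2.52 -2.286
vertex -0.389 -1.073 -1.679
endloop
endfacet
facet normal 0.356 -0.782 -0.512
outer loop
vertex 1.068 -2.52 -2.286
vertex 0.309 -2.607 -2.681
vertex 0.989 -2.139 -2.923
endloop
endfacet
facet normal 0.733 0.620 0.280
outer loop
vertex 1.068 -2.52 -2.286
vertex 0.989 -2.139 -2.923
vertex -0.389 -1.073 -1.679
endloop
endfacet
facet normal 0.008 0.359 0.933
outer loop
vertex -1.948 0.256 1.078
vertex -1.288 -0.406 1.327
vertex -1.006 0.457 0.993
endloop
endfacet
facet normal -0.145 0.874 0.464
outer loop
vertex -1.948 0.256 1.078
vertex -1.006 0.457 0.993
vertex -1.623 0.724 0.297
endloop
endfacet
facet normal -0.728 0.678 0.103
outer loop
vertex -1.948 0.256 1.078
vertex -1.623 0.724 0.297
vertex -2.286 0.027 0.201
endloop
endfacet
facet normal -0.936 0.041 0.350
outer loop
vertex -1.948 0.256 1.078
vertex -2.286 0.027 0.201
vertex -2.079 -0.672 0.837
endloop
endfacet
facet normal -0.482 -0.156 0.862
outer loop
vertex -1.948 0.256 1.078
vertex -2.079 -0.672 0.837
vertex -1.288 -0.406 1.327
endloop
endfacet
facet normal 0.396 0.918 0.001
outer loop
vertex -1.623 0.724 0.297
vertex -1.006 0.457 0.993
vertex -0.761 0.352 0.063
endloop
endfacet
facet normal 0.644 0.084 0.760
outer loop
vertex -1.006 0.457 0.993
vertex -1.288 -0.406 1.327
vertex -0.554 -0.347 0.699
endloop
endfacet
facet normal -0.148 -0.749 0.646
outer loop
vertex -1.288 -0.406 1.327
vertex -2.079 -0.672 0.837
vertex -1.217 -1.044 0.603
endloop
endfacet
facet normal -0.884 -0.430 -0.184
outer loop
vertex -2.079 -0.672 0.837
vertex -2.286 0.027 0.201
vertex -1.834 -0.777 -0.093
endloop
endfacet
facet normal -0.547 0.601 -0.583
outer loop
vertex -2.286 0.027 0.201
vertex -1.623 0.724 0.297
vertex -1.552 0.086 -0.427
endloop
endfacet
facet normal 0.936 -0.041 -0.350
outer loop
vertex -0.892 -0.576 -0.178
vertex -0.761 0.352 0.063
vertex -0.554 -0.347 0.699
endloop
endfacet
facet normal 0.728 -0.678 -0.103
outer loop
vertex -0.892 -0.576 -0.178
vertex -0.554 -0.347 0.699
vertex -1.217 -1.044 0.603
endloop
endfacet
facet normal 0.145 -0.874 -0.464
outer loop
vertex -0.892 -0.576 -0.178
vertex -1.217 -1.044 0.603
vertex -1.834 -0.777 -0.093
endloop
endfacet
facet normal -0.008 -0.359 -0.933
outer loop
vertex -0.892 -0.576 -0.178
vertex -1.834 -0.777 -0.093
vertex -1.552 0.086 -0.427
endloop
endfacet
facet normal 0.482 0.156 -0.862
outer loop
vertex -0.892 -0.576 -0.178
vertex -1.552 0.086 -0.427
vertex -0.761 0.352 0.063
endloop
endfacet
facet normal 0.884 0.430 0.184
outer loop
vertex -0.554 -0.347 0.699
vertex -0.761 0.352 0.063
vertex -1.006 0.457 0.993
endloop
endfacet
facet normal 0.547 -0.601 0.583
outer loop
vertex -1.217 -1.044 0.603
vertex -0.554 -0.347 0.699
vertex -1.288 -0.406 1.327
endloop
endfacet
facet normal -0.396 -0.918 -0.001
outer loop
vertex -1.834 -0.777 -0.093
vertex -1.217 -1.044 0.603
vertex -2.079 -0.672 0.837
endloop
endfacet
facet normal -0.644 -0.084 -0.760
outer loop
vertex -1.552 0.086 -0.427
vertex -1.834 -0.777 -0.093
vertex -2.286 0.027 0.201
endloop
endfacet
facet normal 0.148 0.749 -0.646
outer loop
vertex -0.761 0.352 0.063
vertex -1.552 0.086 -0.427
vertex -1.623 0.724 0.297
endloop
endfacet

endsolid


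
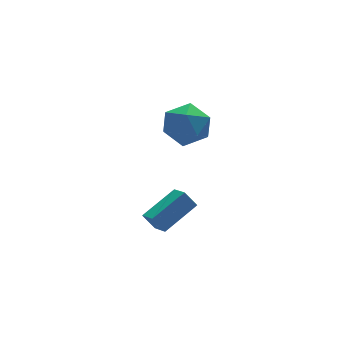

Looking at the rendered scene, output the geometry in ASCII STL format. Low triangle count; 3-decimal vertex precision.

solid 
facet normal -0.884 -0.229 -0.409
outer loop
vertex -0.918 -3.414 -1.498
vertex -0.955 -2.44 -1.964
vertex -0.465 -3.77 -2.278
endloop
endfacet
facet normal 0.033 -0.902 0.431
outer loop
vertex 1.355 -3.3 -1.436
vertex -0.918 -3.414 -1.498
vertex -0.465 -3.77 -2.278
endloop
endfacet
facet normal -0.884 -0.229 -0.409
outer loop
vertex -0.465 -3.77 -2.278
vertex -0.955 -2.44 -1.964
vertex -0.502 -2.796 -2.744
endloop
endfacet
facet normal 0.467 -0.367 -0.804
outer loop
vertex -0.502 -2.796 -2.744
vertex 1.355 -3.3 -1.436
vertex -0.465 -3.77 -2.278
endloop
endfacet
facet normal -0.467 0.367 0.804
outer loop
vertex -0.918 -3.414 -1.498
vertex 0.865 -1.97 -1.122
vertex -0.955 -2.44 -1.964
endloop
endfacet
facet normal 0.033 -0.902 0.431
outer loop
vertex 0.902 -2.944 -0.656
vertex -0.918 -3.414 -1.498
vertex 1.355 -3.3 -1.436
endloop
endfacet
facet normal -0.467 0.367 0.804
outer loop
vertex 0.902 -2.944 -0.656
vertex 0.865 -1.97 -1.122
vertex -0.918 -3.414 -1.498
endloop
endfacet
facet normal -0.033 0.902 -0.431
outer loop
vertex -0.955 -2.44 -1.964
vertex 0.865 -1.97 -1.122
vertex -0.502 -2.796 -2.744
endloop
endfacet
facet normal 0.467 -0.367 -0.804
outer loop
vertex 1.318 -2.326 -1.902
vertex 1.355 -3.3 -1.436
vertex -0.502 -2.796 -2.744
endloop
endfacet
facet normal -0.033 0.902 -0.431
outer loop
vertex -0.502 -2.796 -2.744
vertex 0.865 -1.97 -1.122
vertex 1.318 -2.326 -1.902
endloop
endfacet
facet normal 0.884 0.229 0.409
outer loop
vertex 1.318 -2.326 -1.902
vertex 0.902 -2.944 -0.656
vertex 1.355 -3.3 -1.436
endloop
endfacet
facet normal 0.884 0.229 0.409
outer loop
vertex 0.865 -1.97 -1.122
vertex 0.902 -2.944 -0.656
vertex 1.318 -2.326 -1.902
endloop
endfacet
facet normal -0.560 0.828 0.032
outer loop
vertex 1.214 -1.462 3.626
vertex 0.28 -2.074 3.109
vertex 0.394 -2.044 4.334
endloop
endfacet
facet normal -0.089 0.818 0.569
outer loop
vertex 1.214 -1.462 3.626
vertex 0.394 -2.044 4.334
vertex 1.592 -2.103 4.606
endloop
endfacet
facet normal 0.565 0.773 0.288
outer loop
vertex 1.214 -1.462 3.626
vertex 1.592 -2.103 4.606
vertex 2.219 -2.168 3.55
endloop
endfacet
facet normal 0.499 0.756 -0.423
outer loop
vertex 1.214 -1.462 3.626
vertex 2.219 -2.168 3.55
vertex 1.409 -2.15 2.625
endloop
endfacet
facet normal -0.196 0.790 -0.581
outer loop
vertex 1.214 -1.462 3.626
vertex 1.409 -2.15 2.625
vertex 0.28 -2.074 3.109
endloop
endfacet
facet normal -0.205 0.227 0.952
outer loop
vertex 1.592 -2.103 4.606
vertex 0.394 -2.044 4.334
vertex 0.891 -3.11 4.695
endloop
endfacet
facet normal -0.966 0.243 0.084
outer loop
vertex 0.394 -2.044 4.334
vertex 0.28 -2.074 3.109
vertex 0.081 -3.092 3.77
endloop
endfacet
facet normal -0.377 0.182 -0.908
outer loop
vertex 0.28 -2.074 3.109
vertex 1.409 -2.15 2.625
vertex 0.708 -3.157 2.714
endloop
endfacet
facet normal 0.747 0.128 -0.652
outer loop
vertex 1.409 -2.15 2.625
vertex 2.219 -2.168 3.55
vertex 1.906 -3.216 2.986
endloop
endfacet
facet normal 0.854 0.156 0.497
outer loop
vertex 2.219 -2.168 3.55
vertex 1.592 -2.103 4.606
vertex 2.02 -3.186 4.211
endloop
endfacet
facet normal -0.499 -0.756 0.423
outer loop
vertex 1.086 -3.798 3.694
vertex 0.891 -3.11 4.695
vertex 0.081 -3.092 3.77
endloop
endfacet
facet normal -0.565 -0.773 -0.288
outer loop
vertex 1.086 -3.798 3.694
vertex 0.081 -3.092 3.77
vertex 0.708 -3.157 2.714
endloop
endfacet
facet normal 0.089 -0.818 -0.569
outer loop
vertex 1.086 -3.798 3.694
vertex 0.708 -3.157 2.714
vertex 1.906 -3.216 2.986
endloop
endfacet
facet normal 0.560 -0.828 -0.032
outer loop
vertex 1.086 -3.798 3.694
vertex 1.906 -3.216 2.986
vertex 2.02 -3.186 4.211
endloop
endfacet
facet normal 0.196 -0.790 0.581
outer loop
vertex 1.086 -3.798 3.694
vertex 2.02 -3.186 4.211
vertex 0.891 -3.11 4.695
endloop
endfacet
facet normal -0.747 -0.128 0.652
outer loop
vertex 0.081 -3.092 3.77
vertex 0.891 -3.11 4.695
vertex 0.394 -2.044 4.334
endloop
endfacet
facet normal -0.854 -0.156 -0.497
outer loop
vertex 0.708 -3.157 2.714
vertex 0.081 -3.092 3.77
vertex 0.28 -2.074 3.109
endloop
endfacet
facet normal 0.205 -0.227 -0.952
outer loop
vertex 1.906 -3.216 2.986
vertex 0.708 -3.157 2.714
vertex 1.409 -2.15 2.625
endloop
endfacet
facet normal 0.966 -0.243 -0.084
outer loop
vertex 2.02 -3.186 4.211
vertex 1.906 -3.216 2.986
vertex 2.219 -2.168 3.55
endloop
endfacet
facet normal 0.377 -0.182 0.908
outer loop
vertex 0.891 -3.11 4.695
vertex 2.02 -3.186 4.211
vertex 1.592 -2.103 4.606
endloop
endfacet

endsolid


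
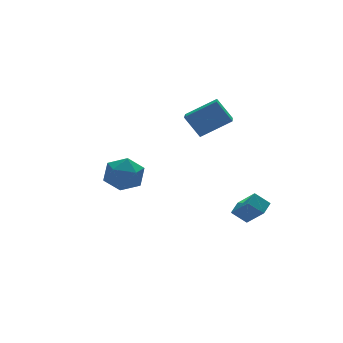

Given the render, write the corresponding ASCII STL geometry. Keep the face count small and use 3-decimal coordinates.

solid 
facet normal -0.705 -0.612 -0.358
outer loop
vertex 3.768 -4.227 -3.754
vertex 3.012 -3.781 -3.027
vertex 3.33 -3.025 -4.947
endloop
endfacet
facet normal 0.663 -0.391 -0.638
outer loop
vertex 4.028 -2.419 -4.593
vertex 3.768 -4.227 -3.754
vertex 3.33 -3.025 -4.947
endloop
endfacet
facet normal -0.705 -0.612 -0.358
outer loop
vertex 3.33 -3.025 -4.947
vertex 3.012 -3.781 -3.027
vertex 2.574 -2.579 -4.22
endloop
endfacet
facet normal -0.251 0.687 -0.682
outer loop
vertex 2.574 -2.579 -4.22
vertex 4.028 -2.419 -4.593
vertex 3.33 -3.025 -4.947
endloop
endfacet
facet normal 0.251 -0.687 0.682
outer loop
vertex 3.768 -4.227 -3.754
vertex 3.71 -3.175 -2.673
vertex 3.012 -3.781 -3.027
endloop
endfacet
facet normal 0.663 -0.391 -0.638
outer loop
vertex 4.466 -3.621 -3.4
vertex 3.768 -4.227 -3.754
vertex 4.028 -2.419 -4.593
endloop
endfacet
facet normal 0.251 -0.687 0.682
outer loop
vertex 4.466 -3.621 -3.4
vertex 3.71 -3.175 -2.673
vertex 3.768 -4.227 -3.754
endloop
endfacet
facet normal -0.663 0.391 0.638
outer loop
vertex 3.012 -3.781 -3.027
vertex 3.71 -3.175 -2.673
vertex 2.574 -2.579 -4.22
endloop
endfacet
facet normal -0.251 0.687 -0.682
outer loop
vertex 3.272 -1.973 -3.866
vertex 4.028 -2.419 -4.593
vertex 2.574 -2.579 -4.22
endloop
endfacet
facet normal -0.663 0.391 0.638
outer loop
vertex 2.574 -2.579 -4.22
vertex 3.71 -3.175 -2.673
vertex 3.272 -1.973 -3.866
endloop
endfacet
facet normal 0.705 0.612 0.358
outer loop
vertex 3.272 -1.973 -3.866
vertex 4.466 -3.621 -3.4
vertex 4.028 -2.419 -4.593
endloop
endfacet
facet normal 0.705 0.612 0.358
outer loop
vertex 3.71 -3.175 -2.673
vertex 4.466 -3.621 -3.4
vertex 3.272 -1.973 -3.866
endloop
endfacet
facet normal -0.816 0.242 -0.525
outer loop
vertex 1.637 1.647 1.645
vertex 2.396 3.187 1.177
vertex 2.29 0.914 0.293
endloop
endfacet
facet normal -0.427 -0.865 0.263
outer loop
vertex 4.044 0.393 1.423
vertex 1.637 1.647 1.645
vertex 2.29 0.914 0.293
endloop
endfacet
facet normal -0.816 0.242 -0.526
outer loop
vertex 2.29 0.914 0.293
vertex 2.396 3.187 1.177
vertex 3.049 2.455 -0.174
endloop
endfacet
facet normal 0.391 -0.438 -0.809
outer loop
vertex 3.049 2.455 -0.174
vertex 4.044 0.393 1.423
vertex 2.29 0.914 0.293
endloop
endfacet
facet normal -0.391 0.439 0.809
outer loop
vertex 1.637 1.647 1.645
vertex 4.15 2.666 2.307
vertex 2.396 3.187 1.177
endloop
endfacet
facet normal -0.427 -0.865 0.263
outer loop
vertex 3.391 1.125 2.774
vertex 1.637 1.647 1.645
vertex 4.044 0.393 1.423
endloop
endfacet
facet normal -0.391 0.438 0.810
outer loop
vertex 3.391 1.125 2.774
vertex 4.15 2.666 2.307
vertex 1.637 1.647 1.645
endloop
endfacet
facet normal 0.426 0.865 -0.263
outer loop
vertex 2.396 3.187 1.177
vertex 4.15 2.666 2.307
vertex 3.049 2.455 -0.174
endloop
endfacet
facet normal 0.391 -0.438 -0.809
outer loop
vertex 4.803 1.933 0.955
vertex 4.044 0.393 1.423
vertex 3.049 2.455 -0.174
endloop
endfacet
facet normal 0.427 0.865 -0.263
outer loop
vertex 3.049 2.455 -0.174
vertex 4.15 2.666 2.307
vertex 4.803 1.933 0.955
endloop
endfacet
facet normal 0.816 -0.242 0.525
outer loop
vertex 4.803 1.933 0.955
vertex 3.391 1.125 2.774
vertex 4.044 0.393 1.423
endloop
endfacet
facet normal 0.816 -0.242 0.525
outer loop
vertex 4.15 2.666 2.307
vertex 3.391 1.125 2.774
vertex 4.803 1.933 0.955
endloop
endfacet
facet normal -0.434 0.098 0.896
outer loop
vertex -3.955 -0.7 0.061
vertex -4.128 -1.938 0.113
vertex -3.076 -1.434 0.567
endloop
endfacet
facet normal 0.053 0.609 0.791
outer loop
vertex -3.955 -0.7 0.061
vertex -3.076 -1.434 0.567
vertex -2.746 -0.489 -0.183
endloop
endfacet
facet normal -0.128 0.971 0.204
outer loop
vertex -3.955 -0.7 0.061
vertex -2.746 -0.489 -0.183
vertex -3.593 -0.408 -1.1
endloop
endfacet
facet normal -0.728 0.683 -0.055
outer loop
vertex -3.955 -0.7 0.061
vertex -3.593 -0.408 -1.1
vertex -4.448 -1.304 -0.917
endloop
endfacet
facet normal -0.917 0.144 0.373
outer loop
vertex -3.955 -0.7 0.061
vertex -4.448 -1.304 -0.917
vertex -4.128 -1.938 0.113
endloop
endfacet
facet normal 0.682 0.293 0.670
outer loop
vertex -2.746 -0.489 -0.183
vertex -3.076 -1.434 0.567
vertex -2.172 -1.596 -0.283
endloop
endfacet
facet normal -0.106 -0.534 0.839
outer loop
vertex -3.076 -1.434 0.567
vertex -4.128 -1.938 0.113
vertex -3.027 -2.492 -0.1
endloop
endfacet
facet normal -0.888 -0.460 -0.007
outer loop
vertex -4.128 -1.938 0.113
vertex -4.448 -1.304 -0.917
vertex -3.874 -2.411 -1.017
endloop
endfacet
facet normal -0.583 0.414 -0.699
outer loop
vertex -4.448 -1.304 -0.917
vertex -3.593 -0.408 -1.1
vertex -3.544 -1.466 -1.767
endloop
endfacet
facet normal 0.388 0.878 -0.280
outer loop
vertex -3.593 -0.408 -1.1
vertex -2.746 -0.489 -0.183
vertex -2.492 -0.962 -1.313
endloop
endfacet
facet normal 0.728 -0.683 0.055
outer loop
vertex -2.665 -2.2 -1.261
vertex -2.172 -1.596 -0.283
vertex -3.027 -2.492 -0.1
endloop
endfacet
facet normal 0.128 -0.971 -0.204
outer loop
vertex -2.665 -2.2 -1.261
vertex -3.027 -2.492 -0.1
vertex -3.874 -2.411 -1.017
endloop
endfacet
facet normal -0.053 -0.609 -0.791
outer loop
vertex -2.665 -2.2 -1.261
vertex -3.874 -2.411 -1.017
vertex -3.544 -1.466 -1.767
endloop
endfacet
facet normal 0.434 -0.098 -0.896
outer loop
vertex -2.665 -2.2 -1.261
vertex -3.544 -1.466 -1.767
vertex -2.492 -0.962 -1.313
endloop
endfacet
facet normal 0.917 -0.144 -0.373
outer loop
vertex -2.665 -2.2 -1.261
vertex -2.492 -0.962 -1.313
vertex -2.172 -1.596 -0.283
endloop
endfacet
facet normal 0.583 -0.414 0.699
outer loop
vertex -3.027 -2.492 -0.1
vertex -2.172 -1.596 -0.283
vertex -3.076 -1.434 0.567
endloop
endfacet
facet normal -0.388 -0.878 0.280
outer loop
vertex -3.874 -2.411 -1.017
vertex -3.027 -2.492 -0.1
vertex -4.128 -1.938 0.113
endloop
endfacet
facet normal -0.682 -0.293 -0.670
outer loop
vertex -3.544 -1.466 -1.767
vertex -3.874 -2.411 -1.017
vertex -4.448 -1.304 -0.917
endloop
endfacet
facet normal 0.106 0.534 -0.839
outer loop
vertex -2.492 -0.962 -1.313
vertex -3.544 -1.466 -1.767
vertex -3.593 -0.408 -1.1
endloop
endfacet
facet normal 0.888 0.460 0.007
outer loop
vertex -2.172 -1.596 -0.283
vertex -2.492 -0.962 -1.313
vertex -2.746 -0.489 -0.183
endloop
endfacet

endsolid
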